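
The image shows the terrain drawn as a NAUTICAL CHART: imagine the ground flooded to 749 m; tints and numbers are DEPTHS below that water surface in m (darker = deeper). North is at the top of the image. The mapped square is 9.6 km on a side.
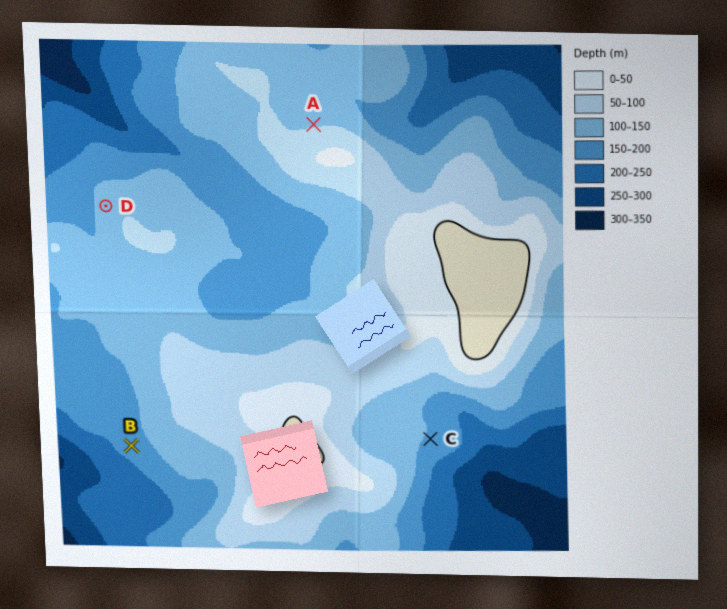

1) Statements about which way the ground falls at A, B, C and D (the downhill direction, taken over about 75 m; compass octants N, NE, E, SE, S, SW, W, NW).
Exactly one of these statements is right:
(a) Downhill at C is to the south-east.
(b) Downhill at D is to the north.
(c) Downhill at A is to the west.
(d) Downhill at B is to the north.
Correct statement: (a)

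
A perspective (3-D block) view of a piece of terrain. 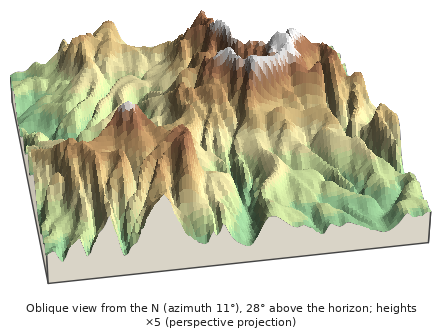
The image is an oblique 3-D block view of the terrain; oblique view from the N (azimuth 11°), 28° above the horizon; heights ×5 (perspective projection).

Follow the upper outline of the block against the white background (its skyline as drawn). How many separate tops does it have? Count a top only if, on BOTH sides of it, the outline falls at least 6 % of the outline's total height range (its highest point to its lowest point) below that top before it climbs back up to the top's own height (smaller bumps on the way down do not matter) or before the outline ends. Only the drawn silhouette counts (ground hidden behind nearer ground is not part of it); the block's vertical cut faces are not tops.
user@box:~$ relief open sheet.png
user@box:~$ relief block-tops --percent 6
3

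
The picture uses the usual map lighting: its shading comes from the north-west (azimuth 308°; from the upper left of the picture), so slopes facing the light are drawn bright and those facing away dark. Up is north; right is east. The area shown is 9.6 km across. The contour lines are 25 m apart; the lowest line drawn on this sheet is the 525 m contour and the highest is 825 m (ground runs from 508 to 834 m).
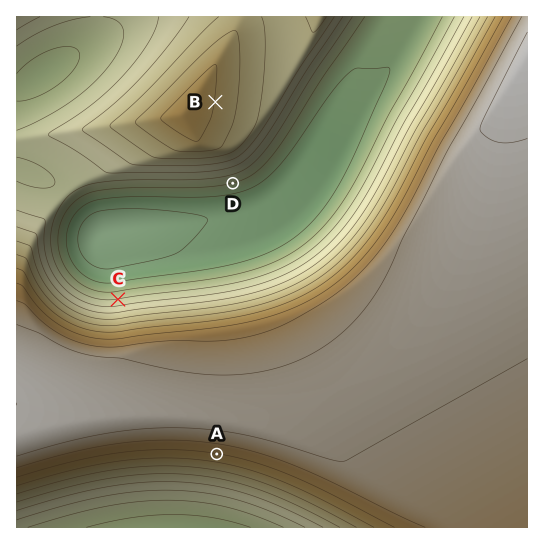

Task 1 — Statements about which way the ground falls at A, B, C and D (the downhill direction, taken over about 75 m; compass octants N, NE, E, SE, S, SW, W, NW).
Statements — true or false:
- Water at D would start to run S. true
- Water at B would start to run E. true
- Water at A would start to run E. false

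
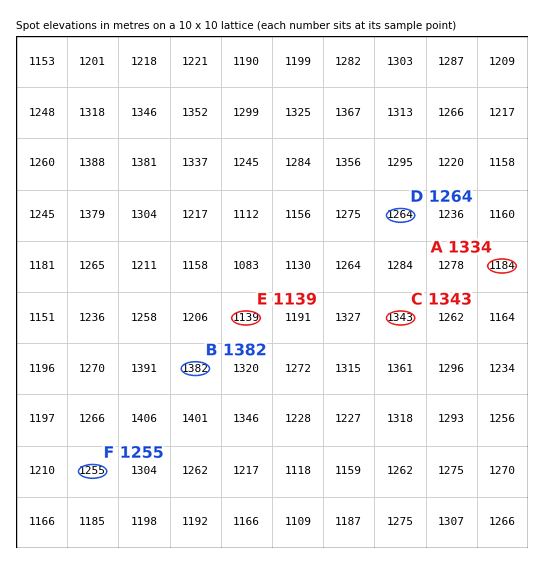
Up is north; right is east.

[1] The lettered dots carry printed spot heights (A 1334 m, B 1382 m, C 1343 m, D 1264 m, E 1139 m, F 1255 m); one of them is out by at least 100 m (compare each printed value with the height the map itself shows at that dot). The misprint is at A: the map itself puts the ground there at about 1184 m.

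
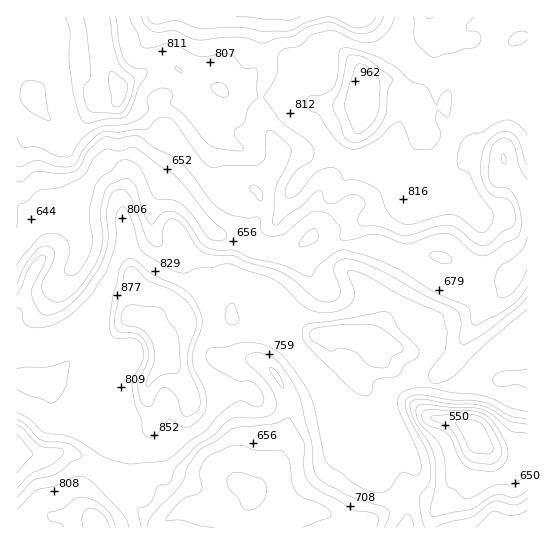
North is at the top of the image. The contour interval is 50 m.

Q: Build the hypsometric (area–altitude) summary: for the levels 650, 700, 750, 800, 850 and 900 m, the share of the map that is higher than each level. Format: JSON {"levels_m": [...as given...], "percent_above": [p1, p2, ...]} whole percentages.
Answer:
{"levels_m": [650, 700, 750, 800, 850, 900], "percent_above": [90, 78, 67, 49, 14, 6]}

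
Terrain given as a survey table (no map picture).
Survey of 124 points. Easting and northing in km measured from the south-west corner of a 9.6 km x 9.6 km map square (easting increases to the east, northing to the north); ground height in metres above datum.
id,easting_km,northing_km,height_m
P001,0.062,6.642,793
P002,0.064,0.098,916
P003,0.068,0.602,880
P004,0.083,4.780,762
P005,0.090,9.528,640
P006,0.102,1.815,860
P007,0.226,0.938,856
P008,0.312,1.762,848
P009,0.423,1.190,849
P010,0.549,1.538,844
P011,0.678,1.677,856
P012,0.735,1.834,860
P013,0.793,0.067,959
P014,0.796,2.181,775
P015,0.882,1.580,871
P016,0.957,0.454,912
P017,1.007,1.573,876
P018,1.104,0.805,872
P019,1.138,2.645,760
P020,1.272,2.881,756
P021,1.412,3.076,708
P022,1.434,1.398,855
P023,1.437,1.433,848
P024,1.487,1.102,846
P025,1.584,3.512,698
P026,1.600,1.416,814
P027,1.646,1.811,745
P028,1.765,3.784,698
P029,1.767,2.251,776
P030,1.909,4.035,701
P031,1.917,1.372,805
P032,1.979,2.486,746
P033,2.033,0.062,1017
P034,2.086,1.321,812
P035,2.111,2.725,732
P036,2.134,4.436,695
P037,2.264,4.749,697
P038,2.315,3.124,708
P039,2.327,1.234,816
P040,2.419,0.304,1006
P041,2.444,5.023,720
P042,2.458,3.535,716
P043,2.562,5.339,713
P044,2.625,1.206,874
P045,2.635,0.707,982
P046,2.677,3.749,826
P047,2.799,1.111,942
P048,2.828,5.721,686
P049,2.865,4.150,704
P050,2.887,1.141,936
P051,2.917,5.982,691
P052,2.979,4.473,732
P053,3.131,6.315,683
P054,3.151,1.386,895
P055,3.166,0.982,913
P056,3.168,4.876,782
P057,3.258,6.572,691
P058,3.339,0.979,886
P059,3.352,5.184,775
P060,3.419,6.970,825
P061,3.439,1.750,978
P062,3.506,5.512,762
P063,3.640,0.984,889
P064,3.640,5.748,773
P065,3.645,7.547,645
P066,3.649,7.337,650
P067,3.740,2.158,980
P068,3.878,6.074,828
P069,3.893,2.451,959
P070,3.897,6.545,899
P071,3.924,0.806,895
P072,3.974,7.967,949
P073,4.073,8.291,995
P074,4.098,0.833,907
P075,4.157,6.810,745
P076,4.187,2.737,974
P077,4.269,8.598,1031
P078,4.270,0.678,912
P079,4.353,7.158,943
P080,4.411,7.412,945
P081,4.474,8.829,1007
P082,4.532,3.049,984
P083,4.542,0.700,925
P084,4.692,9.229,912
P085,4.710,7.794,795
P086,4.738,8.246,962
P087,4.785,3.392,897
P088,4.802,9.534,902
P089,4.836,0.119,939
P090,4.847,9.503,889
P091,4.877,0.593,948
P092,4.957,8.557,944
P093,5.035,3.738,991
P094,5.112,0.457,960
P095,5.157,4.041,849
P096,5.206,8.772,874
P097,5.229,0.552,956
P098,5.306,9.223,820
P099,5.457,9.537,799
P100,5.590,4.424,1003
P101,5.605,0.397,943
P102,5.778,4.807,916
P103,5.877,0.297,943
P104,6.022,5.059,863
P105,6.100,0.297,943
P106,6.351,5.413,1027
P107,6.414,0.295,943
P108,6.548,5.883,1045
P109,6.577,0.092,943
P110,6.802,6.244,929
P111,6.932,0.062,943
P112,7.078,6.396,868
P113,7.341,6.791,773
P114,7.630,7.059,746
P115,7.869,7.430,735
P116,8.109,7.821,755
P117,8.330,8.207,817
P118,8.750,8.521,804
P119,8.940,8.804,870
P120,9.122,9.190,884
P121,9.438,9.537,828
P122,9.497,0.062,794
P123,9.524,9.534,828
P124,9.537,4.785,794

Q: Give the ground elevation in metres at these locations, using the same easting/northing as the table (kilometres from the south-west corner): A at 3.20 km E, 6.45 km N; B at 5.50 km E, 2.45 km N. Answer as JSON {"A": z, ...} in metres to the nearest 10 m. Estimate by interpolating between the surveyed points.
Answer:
{"A": 680, "B": 980}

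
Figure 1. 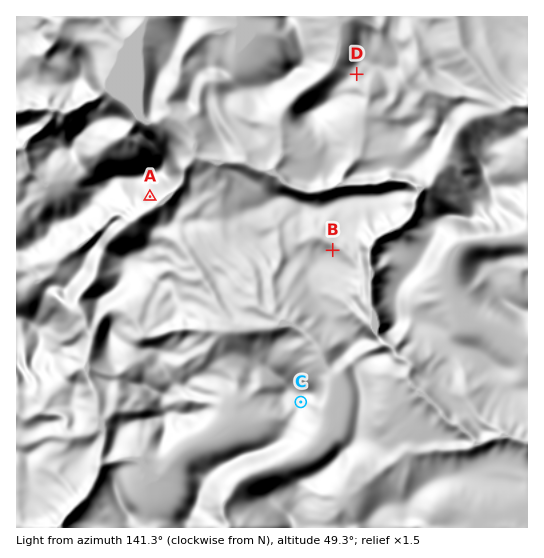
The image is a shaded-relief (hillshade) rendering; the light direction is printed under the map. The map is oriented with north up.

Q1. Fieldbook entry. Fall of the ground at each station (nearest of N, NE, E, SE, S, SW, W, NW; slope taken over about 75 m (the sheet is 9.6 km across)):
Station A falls SE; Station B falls NE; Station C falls SE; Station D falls S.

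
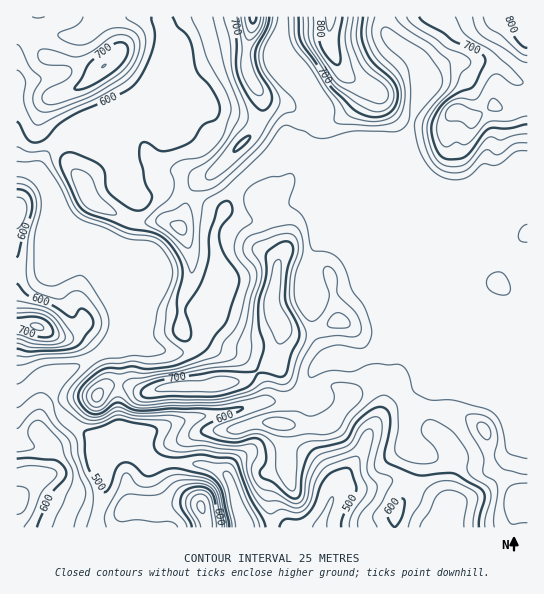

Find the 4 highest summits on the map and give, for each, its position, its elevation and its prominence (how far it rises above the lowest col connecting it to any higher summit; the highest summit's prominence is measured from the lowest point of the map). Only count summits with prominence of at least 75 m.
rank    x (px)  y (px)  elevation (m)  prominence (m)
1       279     321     741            121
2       37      326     729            187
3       103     66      725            129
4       201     506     680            163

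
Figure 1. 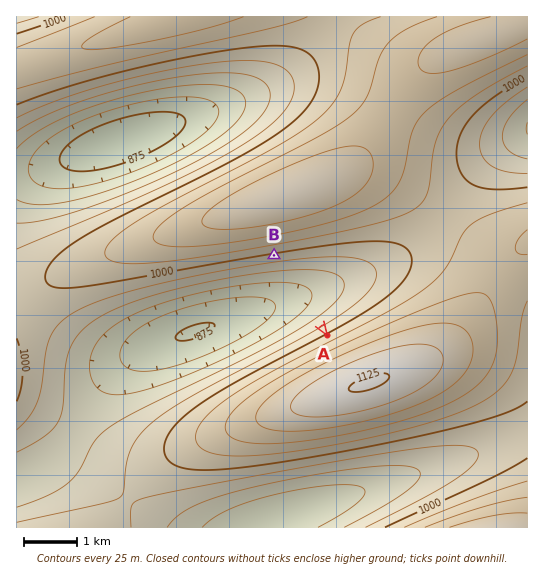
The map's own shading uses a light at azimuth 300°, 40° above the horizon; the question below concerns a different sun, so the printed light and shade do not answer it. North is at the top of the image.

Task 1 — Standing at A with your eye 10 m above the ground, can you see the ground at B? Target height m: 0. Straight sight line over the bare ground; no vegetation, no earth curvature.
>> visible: true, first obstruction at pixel None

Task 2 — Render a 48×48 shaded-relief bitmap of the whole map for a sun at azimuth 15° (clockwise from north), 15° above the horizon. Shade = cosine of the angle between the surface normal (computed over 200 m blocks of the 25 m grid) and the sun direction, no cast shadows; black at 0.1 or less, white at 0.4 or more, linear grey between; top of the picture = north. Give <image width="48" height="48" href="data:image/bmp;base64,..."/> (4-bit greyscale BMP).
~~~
<image width="48" height="48" href="data:image/bmp;base64,Qk32BAAAAAAAAHYAAAAoAAAAMAAAADAAAAABAAQAAAAAAIAEAAATCwAAEwsAABAAAAAAAAAAAAAAABEREQAiIiIAMzMzAERERABVVVUAZmZmAHd3dwCIiIgAmZmZAKqqqgC7u7sAzMzMAN3d3QDu7u4A////AMzLu6qZiHd2ZmZmd3iZqrvM3d7u7t3dzLu7uqqZiHdmZmZmZneImau8zN3d3d3dzKqqqqmYh3ZmVVREVVVmd4maq7zM3d3czJmamZmYh3ZlVEQzMzREVWd4maq7vMzMzIiZmZmIh3ZlVEMzIiIzNEVWd4iaqru7u3eIiIiIh3ZlVEMyIiIiIiM0VWd4iZqqqmd4iIiIiHdmVUQzIhERERIjNEVWd4iZmWZ3iIiIiIh3ZlVDMiIRERESIjNFVmeIiWZ3iImZmZmIh3ZVRDMiEREREiM0RVZ3eGZ3iImZmqqZmIh2ZVQzMiIiIiIzRFVmd3d4iJmaqqqqqqmYh2ZVRDMyIiMzREVWd3eIiZmqq7u7u7uqqYh3ZlVEQzM0RFVWZ4iIiZmqu7zMzMzMu6qZiHdmVVVEVVVmd4iIiZmqu7zM3d3dzMy7qpmId2ZmZmZnd5iIiZmaqrvMzd3d3d3cy7qpmIh3d3d3eJmIiIiZmqu7zN3d7u7d3cy7qpmYiIiIiJmIiIiIiZmqu8zd3e7u3d3My7qpmYiIiJiId3d3d4iJmqu8zd3d3d3dzLu6qZmYiJiHdmZmZmZ3iJmqu8zN3d3dzMy7qqmZiIh3ZmVVVVVVZneImqu7zMzMzMy7uqmZiIh3ZlVERERERFVmeImaq7u8zLu7qqmYiIh3ZlVEMzMiMzNEVWd4iZqqu7u6qpmYh4h3ZlVEMyIiIiIjNEVWd4iZmqqqqZmIh4iHd2VUQzIhERERIjNEVWd4iJmZmZmId5mIh3ZlVDMiIRERESIjRFVmd4iJmYiId5mZmYh3ZVQzIiEREREiM0RVZneIiIiIh6qqqpmYh2ZUQzIiEREiIzRFVmd4iIiIiKu7u7qqmYh2ZUQzMiIiIzNEVmd4iImZmLu8zMy7uqqYh2ZVREMzMzRFVmd4iJmZmbvMzN3czMu6qYh3ZlVURERVVmd4iZmqqrvMzd3d3d3Mu6qZiHdmZVVWZneIiZqru6u8zN3d7u7d3Mu6qZiHd3Zmd3eImaq7vJqrvM3d3u7u7d3Mu6qZiId3d3iImaq7zImaq7zM3d7u7t3dzLuqqZiIiIiImaq7zHiImaq7vM3d3d3d3My7qqmZiIiImZqrvGZnd4iZqrvMzd3d3MzLuqqZmIiIiJmaq1VVVmZ3iJmqu8zMzMzLu6qZmIiIiIiJmkREREVVZneImaq7u7u7uqqZmIh3d3d4iEMzMzM0RFVmeImZqqqqqqmZiId3ZmZmd0MyIiIiIzRFVmd4iZmZmZmYiHd2ZlVVVUQzIiEREiIzNFVmd4iImZmIiHdmZVVERFVDMiIREREiIzRFVmd4iIiIiHdmZVREM3ZVQzIiERERIiM0RVZneIiIiHd2ZVREM4h2ZUQzIiISIiIzRFVmd4iIiIh3dmVUQ6mYh2ZUQzMiIiMzRFVmd3iIiIiIh3ZlVLu6qYh2ZVRDMzM0RFVmd4iJmZmZmIh2Zd3Mu6qYh3ZVVERERVVmd4iZmqqqqpmYh93dzLupmHdmVVVVVVZmd4iZqqu7uqqZiA=="/>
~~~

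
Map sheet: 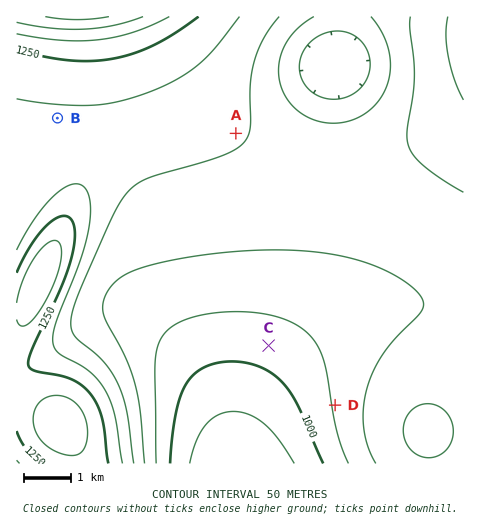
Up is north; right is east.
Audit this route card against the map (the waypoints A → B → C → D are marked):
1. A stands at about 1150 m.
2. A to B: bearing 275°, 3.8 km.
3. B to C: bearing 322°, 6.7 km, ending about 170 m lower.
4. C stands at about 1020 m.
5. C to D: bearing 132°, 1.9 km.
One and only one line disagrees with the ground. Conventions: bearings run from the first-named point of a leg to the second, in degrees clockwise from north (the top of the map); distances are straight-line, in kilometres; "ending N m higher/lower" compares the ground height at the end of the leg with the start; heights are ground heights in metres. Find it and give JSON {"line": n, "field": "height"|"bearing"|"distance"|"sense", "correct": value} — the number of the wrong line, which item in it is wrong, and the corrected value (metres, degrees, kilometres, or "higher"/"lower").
{"line": 3, "field": "bearing", "correct": 137}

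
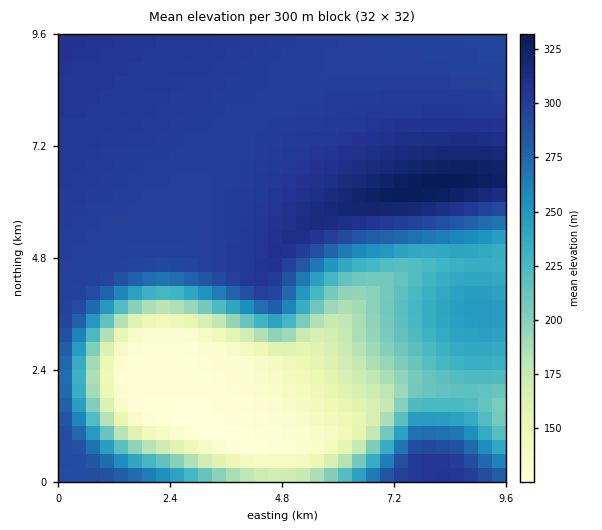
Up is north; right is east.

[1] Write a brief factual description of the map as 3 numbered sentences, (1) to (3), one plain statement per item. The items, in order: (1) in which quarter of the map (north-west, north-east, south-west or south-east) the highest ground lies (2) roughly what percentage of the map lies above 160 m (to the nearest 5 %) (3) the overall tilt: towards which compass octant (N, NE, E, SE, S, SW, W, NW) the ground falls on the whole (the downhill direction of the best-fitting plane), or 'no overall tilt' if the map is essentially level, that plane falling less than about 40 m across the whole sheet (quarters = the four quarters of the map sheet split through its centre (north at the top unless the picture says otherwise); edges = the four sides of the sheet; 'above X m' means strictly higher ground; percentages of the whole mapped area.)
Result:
(1) The highest ground is in the north-east quarter.
(2) Roughly 85 % of the ground is higher than 160 m.
(3) On the whole the ground falls towards the south.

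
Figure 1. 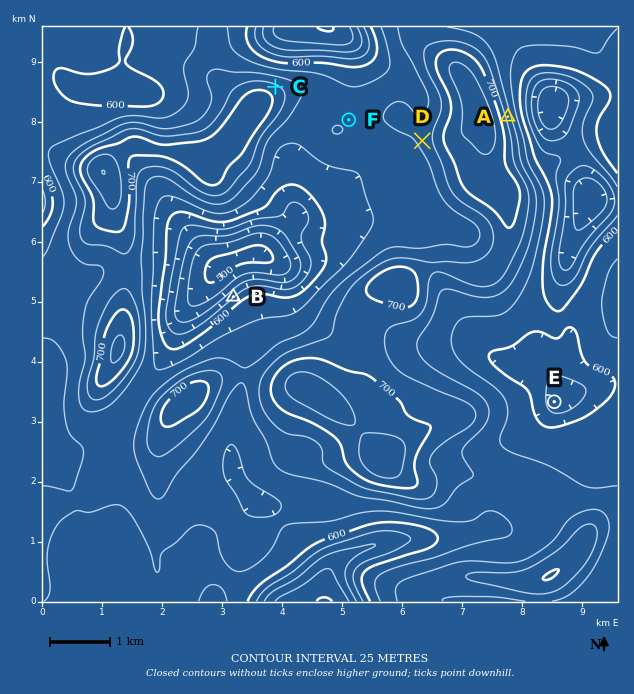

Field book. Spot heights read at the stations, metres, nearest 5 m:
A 665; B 570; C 680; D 655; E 565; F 645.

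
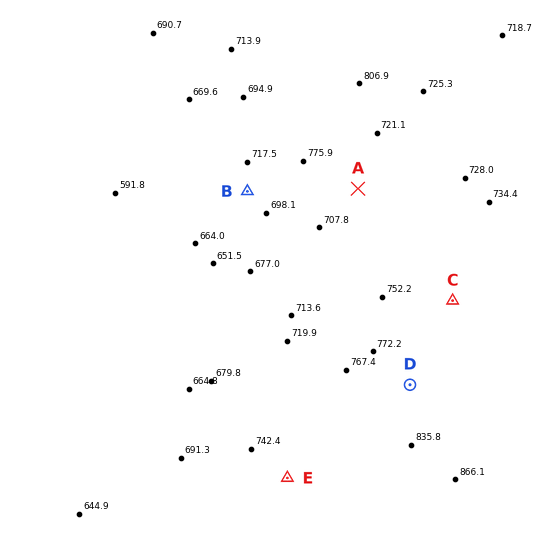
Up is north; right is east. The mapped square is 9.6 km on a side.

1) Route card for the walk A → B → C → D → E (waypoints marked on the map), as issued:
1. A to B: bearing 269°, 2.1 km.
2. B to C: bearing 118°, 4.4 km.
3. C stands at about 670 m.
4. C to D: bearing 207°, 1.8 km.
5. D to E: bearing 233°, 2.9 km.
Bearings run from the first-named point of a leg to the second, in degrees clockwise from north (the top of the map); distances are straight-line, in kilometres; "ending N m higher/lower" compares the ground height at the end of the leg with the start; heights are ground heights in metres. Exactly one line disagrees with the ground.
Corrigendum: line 3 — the height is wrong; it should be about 770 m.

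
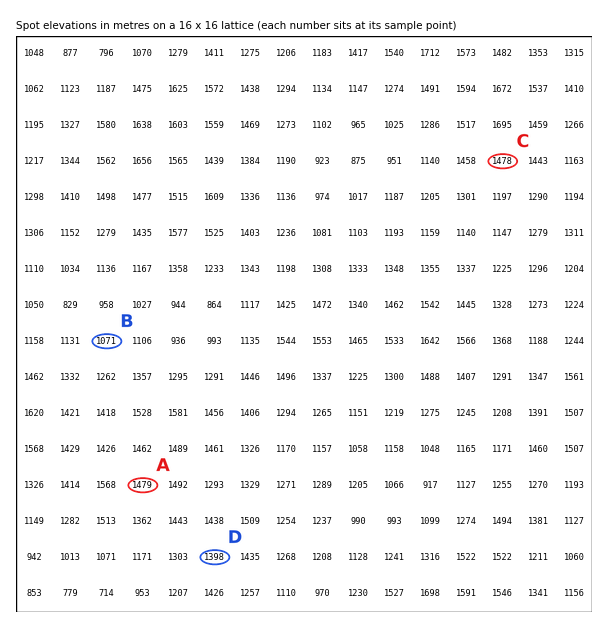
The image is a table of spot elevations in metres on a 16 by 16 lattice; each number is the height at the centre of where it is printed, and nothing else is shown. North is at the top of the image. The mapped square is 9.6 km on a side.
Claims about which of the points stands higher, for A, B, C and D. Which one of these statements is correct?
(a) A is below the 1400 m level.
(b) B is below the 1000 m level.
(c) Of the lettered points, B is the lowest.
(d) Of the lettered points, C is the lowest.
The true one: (c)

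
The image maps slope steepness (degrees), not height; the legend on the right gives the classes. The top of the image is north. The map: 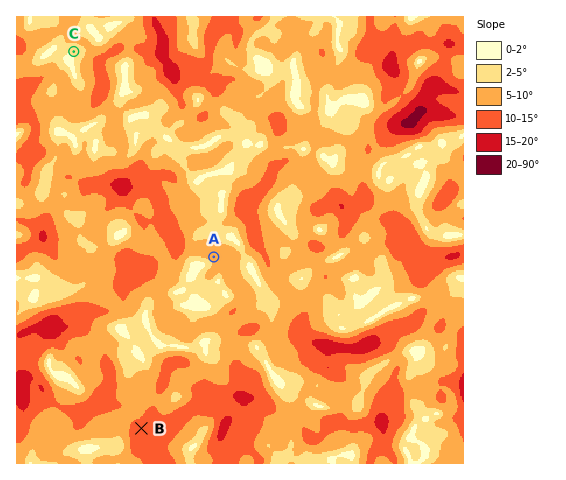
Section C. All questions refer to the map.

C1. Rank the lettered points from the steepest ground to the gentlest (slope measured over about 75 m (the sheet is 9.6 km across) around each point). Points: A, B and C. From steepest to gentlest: B A C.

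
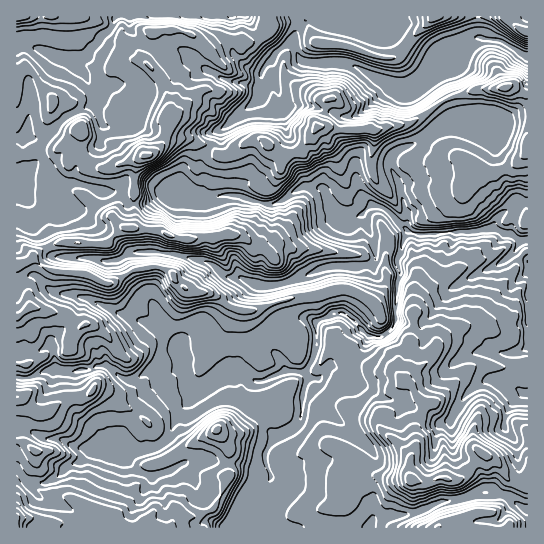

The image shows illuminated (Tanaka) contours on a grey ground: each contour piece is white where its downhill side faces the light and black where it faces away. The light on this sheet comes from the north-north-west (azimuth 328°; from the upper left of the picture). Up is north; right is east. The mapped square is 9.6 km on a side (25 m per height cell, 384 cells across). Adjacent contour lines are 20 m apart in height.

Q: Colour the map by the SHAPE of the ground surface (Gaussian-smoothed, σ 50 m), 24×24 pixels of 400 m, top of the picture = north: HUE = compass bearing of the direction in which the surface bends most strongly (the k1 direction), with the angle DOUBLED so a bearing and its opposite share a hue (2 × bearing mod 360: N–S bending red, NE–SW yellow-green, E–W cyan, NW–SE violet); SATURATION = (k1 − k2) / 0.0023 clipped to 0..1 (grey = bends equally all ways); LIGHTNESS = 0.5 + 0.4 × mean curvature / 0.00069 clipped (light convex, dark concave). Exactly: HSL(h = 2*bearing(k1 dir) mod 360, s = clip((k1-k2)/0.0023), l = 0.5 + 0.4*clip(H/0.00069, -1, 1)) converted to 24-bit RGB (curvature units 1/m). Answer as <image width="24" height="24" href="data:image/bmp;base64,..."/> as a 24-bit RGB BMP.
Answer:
<image width="24" height="24" href="data:image/bmp;base64,Qk32BgAAAAAAADYAAAAoAAAAGAAAABgAAAABABgAAAAAAMAGAAATCwAAEwsAAAAAAAAAAAAAnmvcY2Kyl1VyZZiWkby9U3O1rn2/t4OnyU5nulYgRWpui3l8fHKKmG2ImGZnjJVpVWdxY5o8Cq4ENuW8yZrgsJnpQ9rp2Sevs0A+bk68i7PFcZyxinNljEuDkqBFs5x5cVFv46+lIVJaZY6ChHqHc3p8jXZ+oo+MWkV0sVKI0aaQLmoXJDUCFi8EZDMTlystgysyQpojO3wvn4KZcHGGpVF7jJlAb35PemGPu4aHekbdVWCChYNtdXp9fY2FjH6DYnWkTUO03/HahnHu2M70y2TbbsqqZa3Qer3Pu6jqIIHGXWY7b2FRUIRIMrIuynvJiV5NgpFIvsN3M1BqlY2oh3KUhZx0fqeccDdlSII66OexF05Xtx7NveXIxNvoiCWtkXo0flklha9YVmp2d3hviHKGmLuZKG5jlF7g6dvwmZPOYz2TQX9CVF2UjKGBeE5ejjuzk+G8ua1pJppLFh9H69+TMiEVykpeYKaAm464r1ySaZBKaI6Ed66jmo6CXVl/MV9AttUtfjBFk2WCqqSDNm2Ukm9tbYWRcL+1sVJliGhV2pagEUpL39GpZ26+PKB75XzcQF2hioC89dbxWKDFkUlqg3JvgHB7YoFghIttepiJSI+ByKC+MXqynmmChXx6YGdIsG1Wf7qKTplsxWWvJoApgUY9c1tO0+UuQV8PbGQWOosKYQsfi95vQ3ppdW1/kYGFbIxahU5Hrqx0WoAjGKEzs79KjnhvbXugi7eVpXl9sWVRO3RPsoO2eIOujo+4j5BZNCGF8eraaUaDjt/CZmurm16uZ2p2gnuBjnmAd4d6eol0cHmRlsJsXyvBibukFY+m2kzPs4R8uoGSc2SgandOfG1MOJYwfZ5hVXKRWriUzNftcazEbT5WgVxmjGpUVWtSg2hik4RiWoNVZntouqQ+CphFtB8ZnRElAFZB7cd+VqCQpHmnjYWfg4ycO2HFpnrQb63JnaktRCQKZkkOSnthaEZrxVhXTcbEbufRg9HmvJrt0KvxvJDgxGPILIuVruHSAARi8vPYU5OTdGKImoqUepOXtDfJg5o+gS1BlE7Ky+b52dH6szO4Ex4v0/jht9nnnSxVSRsUKyIIGTMAKGQSpWjhprLro0GhfADN4Nlkkmt/XZZBTYQ+qXeWss4vvI7SEvSTbXYAMyMAIC8EAPUuRWT/fUoAMRoCzKgHTBpiq9Tm187xRV6mG50gPc0NGJuj/sECWtKenoapmHWtwYO/H5s85DtNQLMyvTHj1Mz5s6319rLrhC2/IUf1zOH/zM7/4tD7rODwe6C5tYevb9DGSFvBh0Nyjixv4+u8AE0qPz4FV28IipMaziMtoyYGhmx9hIdpY2xKdDx4qeXIht/VcejDKA0LTEsfaX8r04urb3DFzoPFvYV6TEFdfn9OO7GMvSQJgSK+z7Tkt4zdZdZ4F3RPjbfKbmZ2moSAd3+LX49hdXkx9PGEEwsodWhadWRMZnowTj8MsF0ACDUAzIIqajxtoah3ah9HiPOkTz2dhZmTlI6NqomWtnKmOlUkbHJ7jmRhnGJMtluhxmKd/rodEycMMFY1pG1jm4BqXpaHckxi8tbLHkYTLlBAXbRub96QcC+IZZ5seIZziYp8mISVsnnGr4zGdHCPfmSrl69yQJ9jblKm4c3x8tL5I1iYTKyamaHZuYO/aqKrgZrj66/uWMi+KlYwytsiIkc9YZpkiX+WkaGjh6OfR0Vt05KrbX1dN307143TcMvZR4xgPmotqkIx03l+ILc0Bi0RWHXazN7ybhqh3aCyx7zosZ7/zdP+sJjvQdHKN3FGhophemZfX2dxjslWTWiNwqeZIZZEoiRGkIOQb3eGW5+vza20tHzBz0xkCzARa2gyLUYnmbkixlodS6UYDZYaNa1fuxHn+L/wZHxRaWdGUkAtaKoxU1CYlMSlloCjeU+KiIhwf3p0WYtLeKdov3W9qKjo7jrML1Z0bl2Th8TW2uPxx7bakD+OXTo1S2hCGG8ixoj05dH63NT3ttn2j7nIeld9eV1ThWCSn4WWfFuajdOjel9lgGM1760a4mVRHVJNbs1gOlUaKisJLhcFSBgOs85HQ6FbXntuPV81O0kWo+OEH3SYfmM8dlpXi4RqO39dpXiXbK6Ji2dNcmJYb7OivINsv3XF0GWsE3knvi3RsbXynL/0kcXrg2ex2Y6aLE85YXxZMYZSjmUUMwcAY9vgXG/GbI28eae/E6A8Erc0Fv8NGv855ecEoEkWpCJ92XihZ2PcUMzLkGNMfGlTf3Zxcnx5sEmp8bLbSs/mMUG4mjXjz/zy"/>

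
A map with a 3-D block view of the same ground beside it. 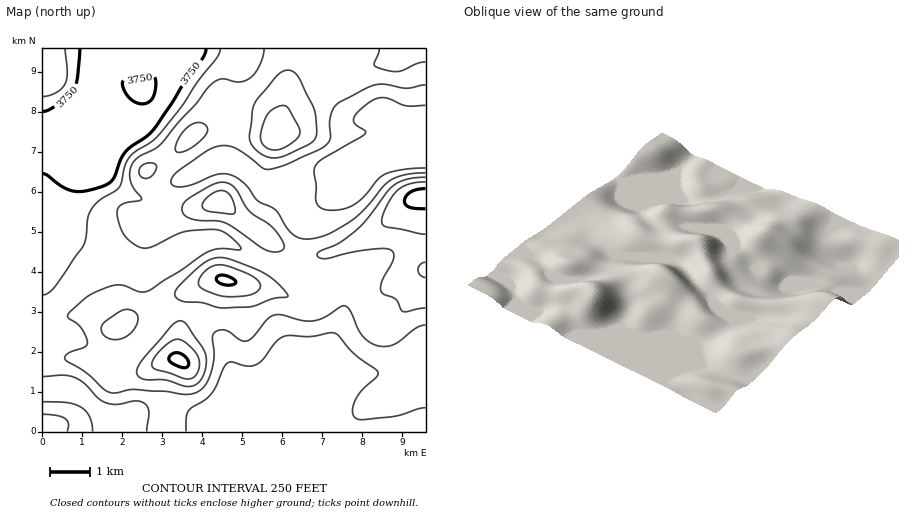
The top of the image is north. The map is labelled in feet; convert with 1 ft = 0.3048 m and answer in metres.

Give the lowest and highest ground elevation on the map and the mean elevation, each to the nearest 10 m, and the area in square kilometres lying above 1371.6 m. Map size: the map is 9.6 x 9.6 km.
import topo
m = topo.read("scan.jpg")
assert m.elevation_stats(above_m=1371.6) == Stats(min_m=1080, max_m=1550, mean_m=1280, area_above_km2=14.4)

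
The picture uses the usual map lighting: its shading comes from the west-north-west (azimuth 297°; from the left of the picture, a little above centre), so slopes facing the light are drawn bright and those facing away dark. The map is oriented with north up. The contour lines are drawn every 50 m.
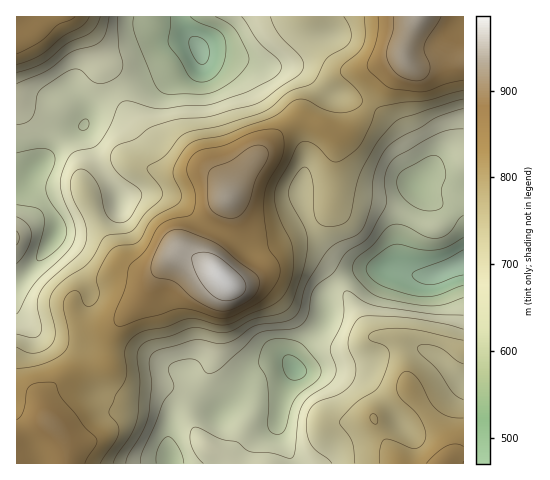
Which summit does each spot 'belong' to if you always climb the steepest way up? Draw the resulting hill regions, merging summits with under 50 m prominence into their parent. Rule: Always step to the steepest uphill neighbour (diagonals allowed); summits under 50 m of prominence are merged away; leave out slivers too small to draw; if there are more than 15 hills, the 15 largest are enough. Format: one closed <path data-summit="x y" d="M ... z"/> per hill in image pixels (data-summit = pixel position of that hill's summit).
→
<path data-summit="223 278" d="M332 16l-151 1 5 15 16 21 34 6 16 7 6 5 9 20 28 32 10 29 0 17-4 17 0 11 7 23 8 15-4-3-6 0-40 17-11 3-27-17-27-13-23-22-7-3-10-3-24 0-18 6-4-11-19-30-13-33-16 7-37 41-5 12 24 23 7 15 0 10-19 28-21 22 0 28 23 21 17 9 26 6 6 10 7 25 8 12 23 7 34 2 10 8 1 11 7-9 9-4 34 3 18-17 13-21 8-8 18-6 14 4 4-11 24-27 5-8-1-17 2-8 16-16 26-9 23 0 22 6 18 1 33-13 0-76-32-11-7 1-11 9 7-12-1-7-22-38-17-16-16-9-37-11-20-17-11-8-27-1 14-5 18-18 11-5 15-2 3-4z"/><path data-summit="442 463" d="M463 263l-32 13-18-1-22-6-23 0-20 6-9 6-13 13-2 8 1 17-2 4-27 31-4 7 1 6-10-6-18 4-13 10-13 21-18 17-34-3-9 4-7 6-3 20 2 23 293 1z"/><path data-summit="228 199" d="M200 51l-38 22-49 19-17 13-8 8-4 14 12 32 19 30 4 11 18-6 24 0 10 3 7 3 23 22 27 13 27 17 11-3 40-17 8 1-13-36 0-11 4-17 0-17-10-29-28-32-9-20-6-5-16-7-32-5z"/><path data-summit="419 17" d="M463 16l-130 0-2 17-3 4-15 2-11 5-18 18-14 5 27 1 11 8 20 17 37 11 16 9 17 16 18 31 5 11-4 13 8-7 7-1 31 10z"/><path data-summit="17 17" d="M180 16l-164 1 1 172 8-6 7-12 14-13 8-13 13-12 18-9 6-14 11-10 21-13 49-19 28-18-14-18z"/><path data-summit="49 423" d="M17 312l0 152 153-1-2-21 2-30-5-5-10-4-29-1-23-7-8-12-7-25-6-10-26-6-17-9z"/><path data-summit="17 238" d="M25 184l-9 5 1 94 20-21 19-28 0-10-7-15-23-21z"/>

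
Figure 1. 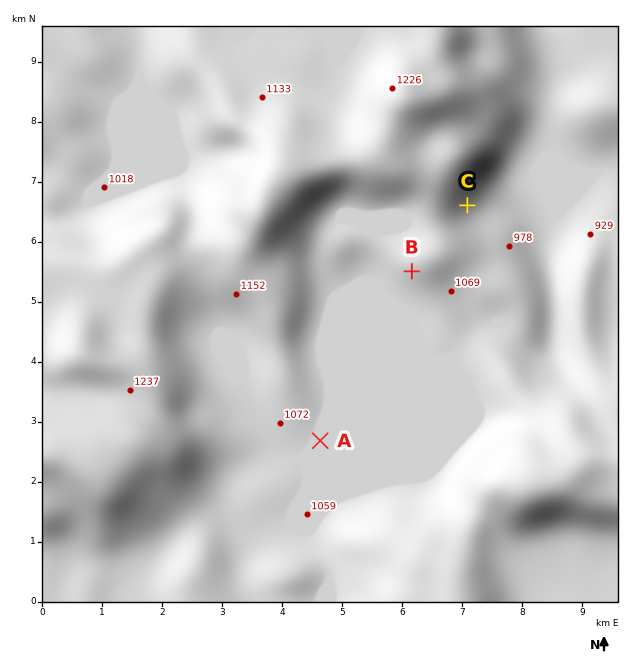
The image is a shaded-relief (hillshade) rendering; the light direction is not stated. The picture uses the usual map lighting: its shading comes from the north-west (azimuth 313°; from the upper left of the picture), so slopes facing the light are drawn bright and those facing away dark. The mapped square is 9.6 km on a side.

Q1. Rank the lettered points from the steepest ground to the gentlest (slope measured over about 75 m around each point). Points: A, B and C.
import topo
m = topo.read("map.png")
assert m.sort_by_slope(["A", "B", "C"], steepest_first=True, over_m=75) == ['C', 'B', 'A']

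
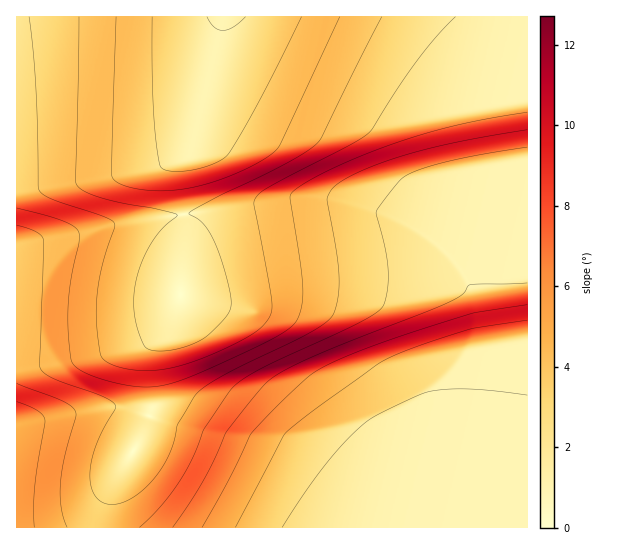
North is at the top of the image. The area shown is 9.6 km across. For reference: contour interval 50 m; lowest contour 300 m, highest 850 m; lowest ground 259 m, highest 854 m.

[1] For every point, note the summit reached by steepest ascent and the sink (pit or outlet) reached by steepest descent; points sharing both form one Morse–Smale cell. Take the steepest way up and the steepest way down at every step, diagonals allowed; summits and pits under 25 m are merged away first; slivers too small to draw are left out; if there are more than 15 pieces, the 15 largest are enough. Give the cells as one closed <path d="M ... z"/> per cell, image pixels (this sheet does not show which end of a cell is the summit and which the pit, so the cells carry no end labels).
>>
<path d="M527 16l-304 1-30 121-14 27 0 21 5 31 0 32-4 50-13 30-15 20-1 24 2 32-9 26-24 40-12 26-4 17 1 14 423-1z"/><path d="M222 16l-206 1 1 511 86 0 1-14 7-24 33-59 9-26-2-32 1-24 15-20 13-30 1-8 3-74-5-31 0-21 14-27 30-117z"/>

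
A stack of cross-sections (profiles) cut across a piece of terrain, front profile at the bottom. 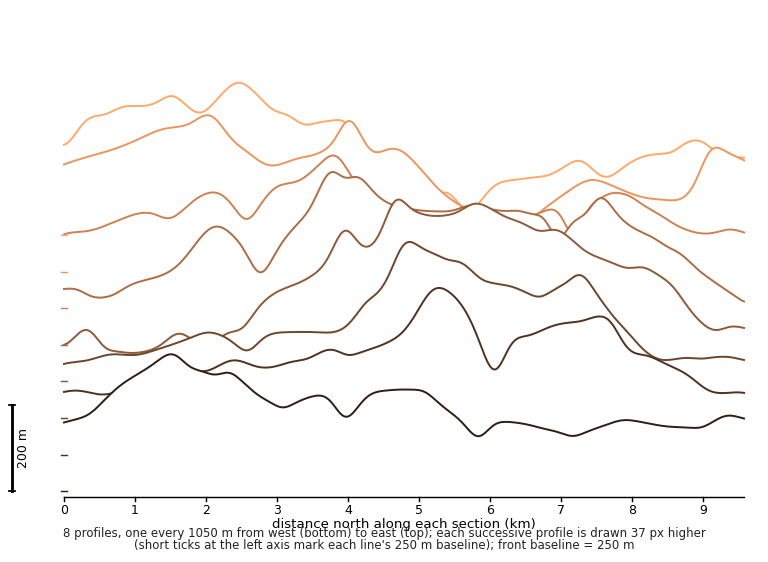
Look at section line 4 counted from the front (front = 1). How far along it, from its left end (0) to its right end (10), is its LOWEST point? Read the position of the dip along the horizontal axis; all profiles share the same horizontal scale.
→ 1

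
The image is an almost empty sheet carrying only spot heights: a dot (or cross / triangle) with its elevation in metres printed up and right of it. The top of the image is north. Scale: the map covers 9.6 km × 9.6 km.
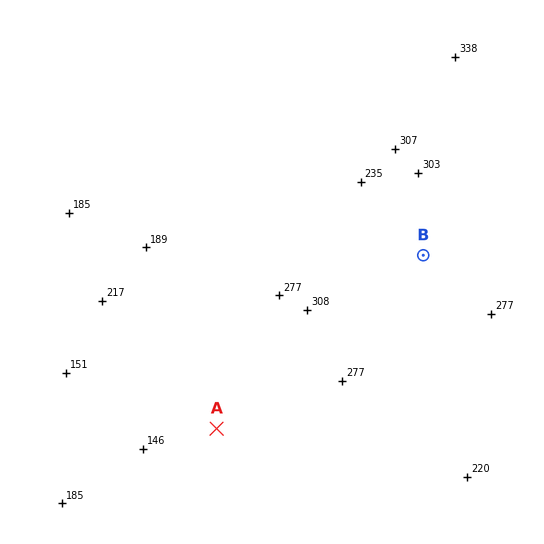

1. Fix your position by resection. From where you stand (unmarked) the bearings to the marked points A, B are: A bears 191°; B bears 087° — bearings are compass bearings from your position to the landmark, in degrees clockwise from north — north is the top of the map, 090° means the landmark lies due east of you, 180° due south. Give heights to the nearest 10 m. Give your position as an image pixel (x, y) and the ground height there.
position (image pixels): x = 249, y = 264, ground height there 230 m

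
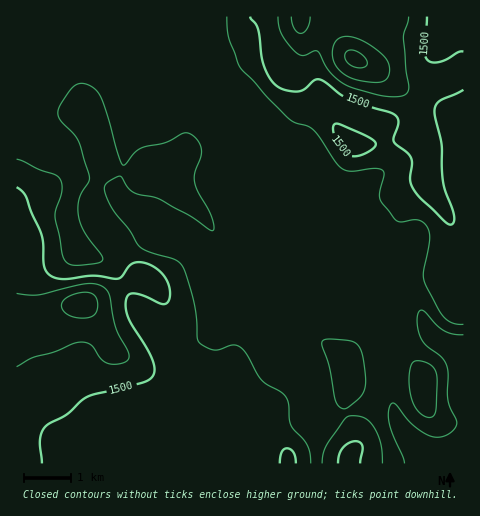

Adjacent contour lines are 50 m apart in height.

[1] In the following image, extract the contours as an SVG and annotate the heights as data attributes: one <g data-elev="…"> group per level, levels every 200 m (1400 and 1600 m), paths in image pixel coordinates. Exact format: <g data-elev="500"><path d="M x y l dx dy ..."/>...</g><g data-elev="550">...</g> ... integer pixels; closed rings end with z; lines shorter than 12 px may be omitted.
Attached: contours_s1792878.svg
<g data-elev="1400"><path d="M405 463l-16-39-1-12 3-8 2-1 3 1 18 22 17 10 7 1 8-2 8-5 3-6-9-24 0-26-1-9-5-8-15-11-6-7-4-13 1-13 2-3 4 1 13 15 9 6 8 2 9 1"/></g><g data-elev="1600"><path d="M76 318l12 0 7-4 2-5 1-5-2-6-2-3-6-3-10 1-10 4-5 4-2 5 2 5 6 4z"/><path d="M368 82l13 0 6-4 3-9-4-10-11-11-15-9-12-3-9 3-5 4-2 9 1 8 4 7 5 6 7 4z"/><path d="M291 17l3 12 4 3 3 1 6-5 3-11"/></g>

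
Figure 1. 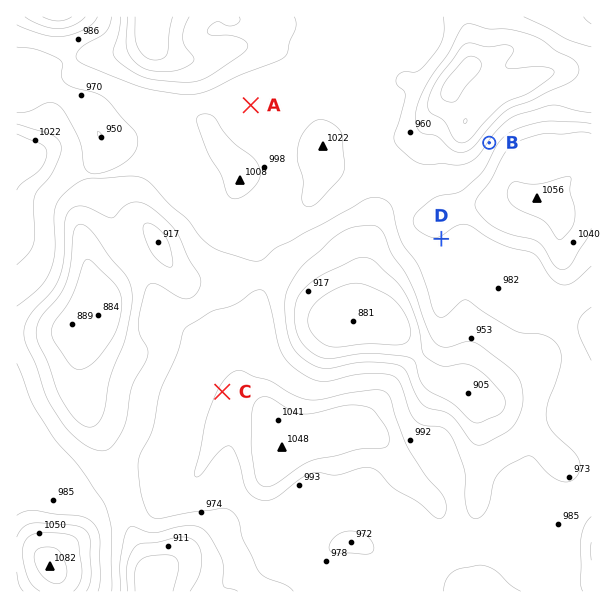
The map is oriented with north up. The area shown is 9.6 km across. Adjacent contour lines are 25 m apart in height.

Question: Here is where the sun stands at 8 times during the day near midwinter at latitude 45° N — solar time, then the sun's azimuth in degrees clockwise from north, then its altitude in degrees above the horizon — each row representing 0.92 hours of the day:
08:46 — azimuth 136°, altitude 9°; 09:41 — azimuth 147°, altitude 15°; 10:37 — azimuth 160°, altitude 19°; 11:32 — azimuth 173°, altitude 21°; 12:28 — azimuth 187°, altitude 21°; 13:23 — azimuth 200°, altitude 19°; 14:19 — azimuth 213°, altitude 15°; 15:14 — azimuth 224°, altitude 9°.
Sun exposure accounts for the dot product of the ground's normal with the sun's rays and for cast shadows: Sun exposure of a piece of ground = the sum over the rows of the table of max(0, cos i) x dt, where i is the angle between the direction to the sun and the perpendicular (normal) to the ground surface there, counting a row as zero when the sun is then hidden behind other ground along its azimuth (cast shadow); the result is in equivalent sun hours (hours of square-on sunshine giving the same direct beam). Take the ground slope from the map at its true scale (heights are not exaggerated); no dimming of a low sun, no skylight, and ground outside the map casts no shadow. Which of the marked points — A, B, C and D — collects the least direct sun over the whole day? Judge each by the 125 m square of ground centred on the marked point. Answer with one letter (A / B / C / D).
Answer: B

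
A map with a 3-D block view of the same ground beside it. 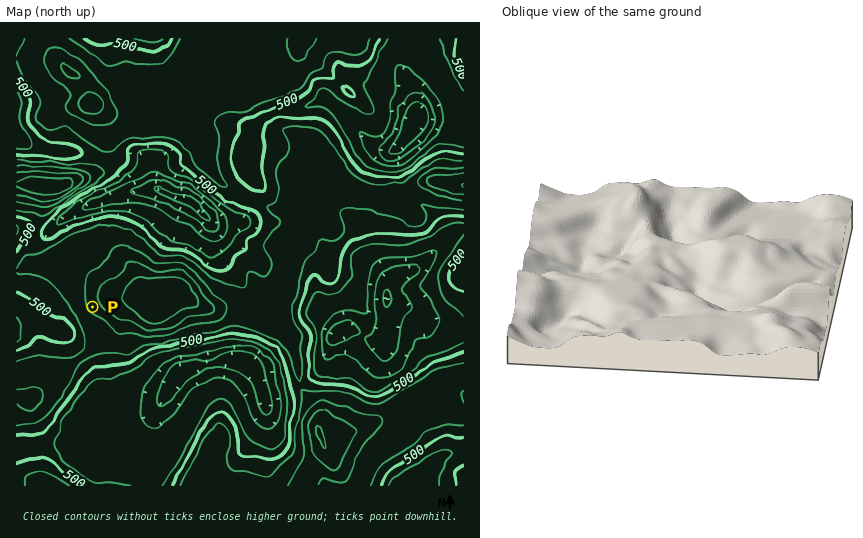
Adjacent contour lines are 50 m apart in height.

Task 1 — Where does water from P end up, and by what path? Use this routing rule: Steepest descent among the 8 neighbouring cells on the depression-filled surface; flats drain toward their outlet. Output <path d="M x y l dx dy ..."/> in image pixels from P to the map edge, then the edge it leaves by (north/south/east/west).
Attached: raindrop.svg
<path d="M92 307l-26 27-12-1-4-3-5 0-6-3-6-6-1 1-15 1"/>
exit: west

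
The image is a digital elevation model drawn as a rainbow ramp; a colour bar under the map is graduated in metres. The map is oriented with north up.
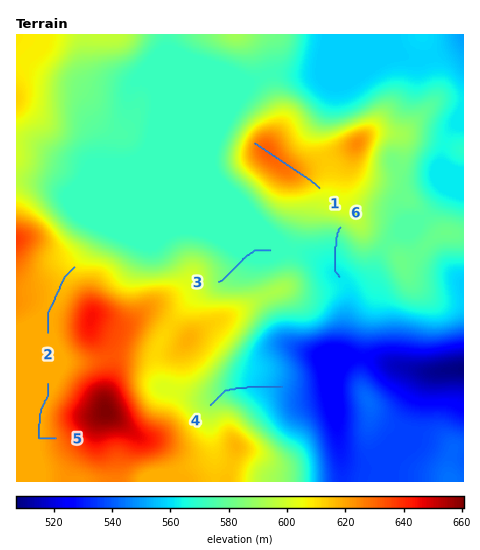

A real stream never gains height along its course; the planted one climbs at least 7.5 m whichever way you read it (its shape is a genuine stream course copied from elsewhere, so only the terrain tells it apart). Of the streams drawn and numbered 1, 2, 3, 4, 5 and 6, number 1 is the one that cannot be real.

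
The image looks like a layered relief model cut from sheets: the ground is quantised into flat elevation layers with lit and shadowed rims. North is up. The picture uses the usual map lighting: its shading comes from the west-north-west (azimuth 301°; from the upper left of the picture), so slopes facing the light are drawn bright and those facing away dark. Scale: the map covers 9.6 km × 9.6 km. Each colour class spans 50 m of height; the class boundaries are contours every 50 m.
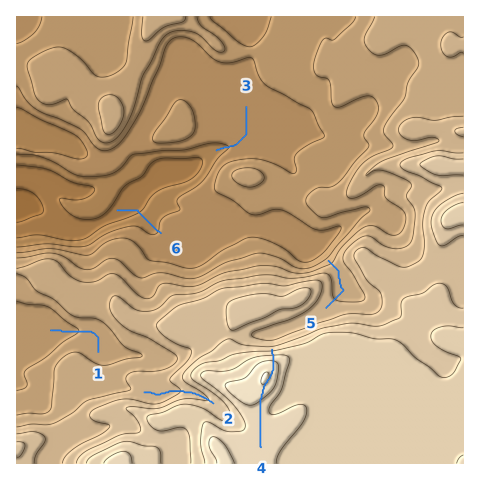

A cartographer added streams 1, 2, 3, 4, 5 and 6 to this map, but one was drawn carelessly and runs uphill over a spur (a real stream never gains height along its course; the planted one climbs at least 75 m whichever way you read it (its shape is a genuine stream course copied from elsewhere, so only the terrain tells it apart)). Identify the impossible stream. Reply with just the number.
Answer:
4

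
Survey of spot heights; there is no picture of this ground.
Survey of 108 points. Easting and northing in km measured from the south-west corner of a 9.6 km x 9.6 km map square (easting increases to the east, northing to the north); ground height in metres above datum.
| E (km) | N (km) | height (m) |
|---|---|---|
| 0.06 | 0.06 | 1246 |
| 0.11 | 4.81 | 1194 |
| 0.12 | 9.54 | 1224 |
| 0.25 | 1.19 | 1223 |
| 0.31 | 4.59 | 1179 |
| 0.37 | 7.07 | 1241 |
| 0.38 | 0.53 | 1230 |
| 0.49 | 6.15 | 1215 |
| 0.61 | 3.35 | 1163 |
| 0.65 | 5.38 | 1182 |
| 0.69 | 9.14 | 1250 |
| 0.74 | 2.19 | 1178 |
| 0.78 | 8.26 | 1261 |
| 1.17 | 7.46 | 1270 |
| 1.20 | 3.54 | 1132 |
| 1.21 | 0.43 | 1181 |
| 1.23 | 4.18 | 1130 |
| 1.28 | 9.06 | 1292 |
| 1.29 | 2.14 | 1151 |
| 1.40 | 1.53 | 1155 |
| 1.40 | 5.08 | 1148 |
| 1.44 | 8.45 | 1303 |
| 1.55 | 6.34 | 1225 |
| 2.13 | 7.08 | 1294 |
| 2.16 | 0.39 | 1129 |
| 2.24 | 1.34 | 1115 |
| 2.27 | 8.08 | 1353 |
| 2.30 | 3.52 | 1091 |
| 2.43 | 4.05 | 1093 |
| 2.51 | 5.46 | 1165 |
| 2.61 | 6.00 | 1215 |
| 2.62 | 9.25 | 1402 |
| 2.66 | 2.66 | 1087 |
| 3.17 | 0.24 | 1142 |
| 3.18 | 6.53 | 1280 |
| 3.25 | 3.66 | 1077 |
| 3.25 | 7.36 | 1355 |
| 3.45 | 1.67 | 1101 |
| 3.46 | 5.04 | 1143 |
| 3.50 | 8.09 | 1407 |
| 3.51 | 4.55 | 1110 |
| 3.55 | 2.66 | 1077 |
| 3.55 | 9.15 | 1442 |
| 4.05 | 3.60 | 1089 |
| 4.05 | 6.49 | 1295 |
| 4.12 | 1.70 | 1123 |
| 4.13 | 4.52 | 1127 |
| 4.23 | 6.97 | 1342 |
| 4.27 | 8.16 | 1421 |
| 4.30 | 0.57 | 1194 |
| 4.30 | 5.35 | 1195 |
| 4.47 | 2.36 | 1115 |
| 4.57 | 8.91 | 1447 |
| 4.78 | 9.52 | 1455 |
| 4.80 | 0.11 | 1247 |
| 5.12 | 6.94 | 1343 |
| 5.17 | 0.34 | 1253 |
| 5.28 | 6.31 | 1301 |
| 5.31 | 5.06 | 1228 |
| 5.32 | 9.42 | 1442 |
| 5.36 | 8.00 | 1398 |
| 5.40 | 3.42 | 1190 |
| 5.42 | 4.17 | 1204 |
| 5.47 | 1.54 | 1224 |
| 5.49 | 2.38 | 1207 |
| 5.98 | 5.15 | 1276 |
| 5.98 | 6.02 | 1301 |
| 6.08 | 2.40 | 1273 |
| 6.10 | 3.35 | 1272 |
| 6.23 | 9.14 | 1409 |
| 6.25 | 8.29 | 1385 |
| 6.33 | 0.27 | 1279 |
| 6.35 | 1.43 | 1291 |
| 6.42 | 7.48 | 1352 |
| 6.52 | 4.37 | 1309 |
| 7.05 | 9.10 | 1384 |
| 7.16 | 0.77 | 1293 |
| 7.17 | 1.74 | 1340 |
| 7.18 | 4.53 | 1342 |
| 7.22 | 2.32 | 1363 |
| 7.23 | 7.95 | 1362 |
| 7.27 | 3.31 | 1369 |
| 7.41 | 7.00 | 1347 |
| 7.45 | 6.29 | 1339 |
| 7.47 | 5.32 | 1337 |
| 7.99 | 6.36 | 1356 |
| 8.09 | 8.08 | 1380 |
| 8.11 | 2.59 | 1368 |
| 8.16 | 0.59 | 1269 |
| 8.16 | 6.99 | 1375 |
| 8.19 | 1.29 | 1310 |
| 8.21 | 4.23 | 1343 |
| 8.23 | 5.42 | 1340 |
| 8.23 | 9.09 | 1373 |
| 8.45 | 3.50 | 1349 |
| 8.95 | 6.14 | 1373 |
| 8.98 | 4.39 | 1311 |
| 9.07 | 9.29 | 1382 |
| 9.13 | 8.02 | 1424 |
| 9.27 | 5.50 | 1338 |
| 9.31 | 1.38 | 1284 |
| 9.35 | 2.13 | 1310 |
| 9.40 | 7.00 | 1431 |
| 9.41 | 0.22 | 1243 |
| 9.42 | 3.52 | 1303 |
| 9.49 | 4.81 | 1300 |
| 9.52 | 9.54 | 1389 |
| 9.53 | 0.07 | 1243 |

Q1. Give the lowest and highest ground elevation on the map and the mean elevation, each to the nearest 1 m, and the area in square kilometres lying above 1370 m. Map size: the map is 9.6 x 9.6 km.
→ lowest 1073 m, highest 1458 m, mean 1268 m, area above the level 16.7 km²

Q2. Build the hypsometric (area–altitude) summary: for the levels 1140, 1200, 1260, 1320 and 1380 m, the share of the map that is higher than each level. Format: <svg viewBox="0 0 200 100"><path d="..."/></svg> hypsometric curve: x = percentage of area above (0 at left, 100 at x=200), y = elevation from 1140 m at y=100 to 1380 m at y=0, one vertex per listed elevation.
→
<svg viewBox="0 0 200 100"><path d="M168 100l-27-25-29-25-35-25-50-25"/></svg>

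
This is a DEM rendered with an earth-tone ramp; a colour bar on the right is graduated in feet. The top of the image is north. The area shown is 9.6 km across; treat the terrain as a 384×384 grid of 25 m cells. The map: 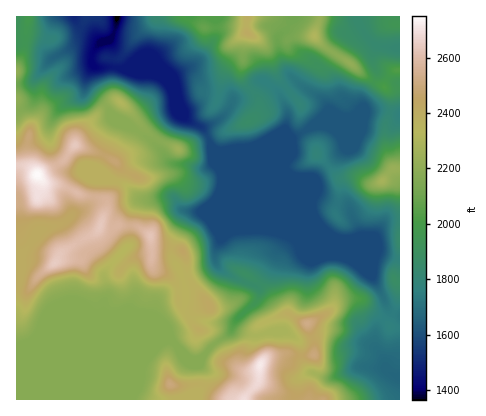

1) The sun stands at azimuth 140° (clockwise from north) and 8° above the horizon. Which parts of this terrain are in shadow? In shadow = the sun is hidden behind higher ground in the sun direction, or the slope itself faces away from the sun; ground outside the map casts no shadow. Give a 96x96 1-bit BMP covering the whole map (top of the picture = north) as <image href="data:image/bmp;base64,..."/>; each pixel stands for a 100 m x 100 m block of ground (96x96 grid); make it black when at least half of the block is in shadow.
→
<image width="96" height="96" href="data:image/bmp;base64,Qk2+BAAAAAAAAD4AAAAoAAAAYAAAAGAAAAABAAEAAAAAAIAEAAATCwAAEwsAAAIAAAAAAAAA////AAAAAAAAAAAAAABAAAAAAAAAAAAAAADwAAAAAAAAAAAAAAD4AAAEAAAAAAAAOAD8AAAHAAAAAAAAeAD8AAAHgAAAAAAAfH/8AAAAAAAAAAAAfH/4AAAAAAAAAAAAeD/AAAAAAAAAAAAAeAMAYAAAAAAAAAAAeAGA8AAAAAAAAAAAOAHg+AAAAAAAAAAAEAH+/AAAAAAAAAAAAAH//wCAAAAAAAAAAAD///CAAAAAAAAAAAB///AAAAAAAAAAAAA//8AAAAAAAAAAAAAP/AAAAAAAAAAAAAAPwAAAAAAAAAAAAAAP4AAAAAAAAAAAAAAH+AAAAAAAAAAAAAAH/gPAAAAAAAAAAAAB/4PwAAAAAAAAAAAA/+f8AAAAAAAAAAAAf/f8AAAAAAAAAAAAP/f+AAAAAAAAAAAAP//+AAAAAAAAAAAAH//+AAAAAAAAAAAD///+AAAAAAAAAAAD///+AAAAAAAAAAAfP///ABAQAAAAAAA8D///gDgYAAAAAAAwB///gDgcAAAAAAAAAf//wDwOAAAAAAAAAD//gDwHAAAAAAAAAA//gDwHAAAAAAAAAAf+ADwAAAAIAAAAAAP4ADwBAAAPAAAAAAPgAAwDgAAHAAAAAAGAAAADwAACAAAAAAAAAAAD4AAAAAAAAAAAAAAB/AAAAEAAAAAAAAAADgAAAPAAAAAAAAAABwAAAPgAAAAAAAAAAwAAweAAAAAAAAAAAAAH4IAAAAAAAAAAAAAP4AAAAAAAAAAAAAAPwAAAAAAAAAAAAAAHgAAAAAAAAAAAAAAAAAAAAAAAAAAAAAAAAAAAAAAAAAAAAAAAAAAAAAAAAAAAAB8AAAAAAAAAAAAAAD8AAAAAAAAAAAAAAAAAAAAAAAAAA8AAAAAAAAAAAAAAB+AAAAAAAAAAAAAAD/AAAAAAAAAAAAAAP/gAAAAAAAAAAAAAf/gAAAAAAAAAAAAAf/xAYAAAAAAAAAMAf/7A8AAAAAAAAAAAf/4A8AAAAAAAAAAAf/4A+AAAAAAAAAAAf/YA/AAAAcAAAAAAf/fA/AAAA/AAAAAAP+Lh/AAAB/gAAAAAH+Dh/gAAD/gAAAAAB+Dx/wAAD/B4AAAAB8Dx/4AAD+A8AAAAAGD5/+AAD4AOAAAAAGD5//AAAwAGAAAAAGD9//gAAAAAAAAAAAAA//gAAAAAAAAAAAAA//wAAAAAAAAAAAAA//8AAAAAAAAAAAAA///gAAAAAAAAAAAEf//zgAAAAAAAAAAMP///wAAAAAAAAAAOP///wAAAAAAAAAAPH///gAAAAAAAAAAHD//wAAAAAAAAAAABh//AAAAAAAAAAAAAw/8AAAAAAAAAAAEAA/wAAAAAAAAAAAMAAfgAAAAAAAAAAAAAAfAAAAAAAAAAAAAAAcAAAAAAAAAAAAAAAAAAAAAwAAAAAAAAAAAAAAB4AAAAAAAAAAAAAAA+AAAAAAAAAAAAAAA/AADAAAAAAABgAAAfgADAAAAAAABwAAAfAAHgAAAAAABwAAAfAADAAAAAAABwAAAfAAAAAAA="/>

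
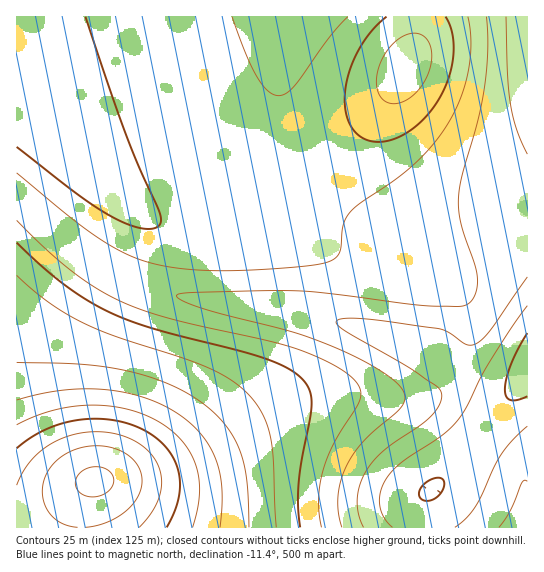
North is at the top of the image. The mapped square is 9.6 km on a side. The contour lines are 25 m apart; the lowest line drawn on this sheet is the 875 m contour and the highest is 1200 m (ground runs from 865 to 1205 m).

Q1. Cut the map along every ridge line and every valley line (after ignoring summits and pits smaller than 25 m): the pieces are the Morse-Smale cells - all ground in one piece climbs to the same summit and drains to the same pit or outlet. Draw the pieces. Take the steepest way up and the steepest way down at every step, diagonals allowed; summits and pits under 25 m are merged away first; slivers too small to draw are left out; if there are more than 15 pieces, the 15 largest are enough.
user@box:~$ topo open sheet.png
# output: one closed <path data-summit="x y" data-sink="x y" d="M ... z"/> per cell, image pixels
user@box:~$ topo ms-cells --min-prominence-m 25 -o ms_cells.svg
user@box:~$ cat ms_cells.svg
<path data-summit="95 481" data-sink="527 365" d="M18 197l-2 1 1 330 405 0 1-21 4-13 34-35 59-74-1-2-13 6-17-4-34-17-24-16-104-33-38-8-107-14-44-12-24-10-29-19-39-32z"/><path data-summit="17 98" data-sink="527 365" d="M297 16l-280 0-1 181 69 59 29 19 24 10 44 12 107 14 38 8 104 33 24 16 34 17 14 4 14-4 11-11-1-139-30 5-64 24-31 4-92-25-67-4-51-8 26-3 25-13 54-36-14-32-6-30 3-44 5-24z"/><path data-summit="406 67" data-sink="527 35" d="M527 16l-109 0-1 15-5 23-7 15-18 29-16 20-28 27-44 34 2 6 21 20 29 18 20 6 28 4 31-1 28-5 43-14 26-12z"/><path data-summit="406 67" data-sink="527 365" d="M417 16l-119 0-2 2-11 31-5 24-3 44 8 38 13 24 45-34 28-27 16-20 18-29 7-15 5-23z"/><path data-summit="17 98" data-sink="527 35" d="M298 179l-55 36-25 13-26 3 51 8 67 4 92 25 31-4 64-24 31-6-1-33-41 18-47 12-40 2-28-4-20-6-24-14-16-14z"/><path data-summit="527 527" data-sink="527 365" d="M527 375l-66 84-34 35-4 13 0 21 105-1z"/>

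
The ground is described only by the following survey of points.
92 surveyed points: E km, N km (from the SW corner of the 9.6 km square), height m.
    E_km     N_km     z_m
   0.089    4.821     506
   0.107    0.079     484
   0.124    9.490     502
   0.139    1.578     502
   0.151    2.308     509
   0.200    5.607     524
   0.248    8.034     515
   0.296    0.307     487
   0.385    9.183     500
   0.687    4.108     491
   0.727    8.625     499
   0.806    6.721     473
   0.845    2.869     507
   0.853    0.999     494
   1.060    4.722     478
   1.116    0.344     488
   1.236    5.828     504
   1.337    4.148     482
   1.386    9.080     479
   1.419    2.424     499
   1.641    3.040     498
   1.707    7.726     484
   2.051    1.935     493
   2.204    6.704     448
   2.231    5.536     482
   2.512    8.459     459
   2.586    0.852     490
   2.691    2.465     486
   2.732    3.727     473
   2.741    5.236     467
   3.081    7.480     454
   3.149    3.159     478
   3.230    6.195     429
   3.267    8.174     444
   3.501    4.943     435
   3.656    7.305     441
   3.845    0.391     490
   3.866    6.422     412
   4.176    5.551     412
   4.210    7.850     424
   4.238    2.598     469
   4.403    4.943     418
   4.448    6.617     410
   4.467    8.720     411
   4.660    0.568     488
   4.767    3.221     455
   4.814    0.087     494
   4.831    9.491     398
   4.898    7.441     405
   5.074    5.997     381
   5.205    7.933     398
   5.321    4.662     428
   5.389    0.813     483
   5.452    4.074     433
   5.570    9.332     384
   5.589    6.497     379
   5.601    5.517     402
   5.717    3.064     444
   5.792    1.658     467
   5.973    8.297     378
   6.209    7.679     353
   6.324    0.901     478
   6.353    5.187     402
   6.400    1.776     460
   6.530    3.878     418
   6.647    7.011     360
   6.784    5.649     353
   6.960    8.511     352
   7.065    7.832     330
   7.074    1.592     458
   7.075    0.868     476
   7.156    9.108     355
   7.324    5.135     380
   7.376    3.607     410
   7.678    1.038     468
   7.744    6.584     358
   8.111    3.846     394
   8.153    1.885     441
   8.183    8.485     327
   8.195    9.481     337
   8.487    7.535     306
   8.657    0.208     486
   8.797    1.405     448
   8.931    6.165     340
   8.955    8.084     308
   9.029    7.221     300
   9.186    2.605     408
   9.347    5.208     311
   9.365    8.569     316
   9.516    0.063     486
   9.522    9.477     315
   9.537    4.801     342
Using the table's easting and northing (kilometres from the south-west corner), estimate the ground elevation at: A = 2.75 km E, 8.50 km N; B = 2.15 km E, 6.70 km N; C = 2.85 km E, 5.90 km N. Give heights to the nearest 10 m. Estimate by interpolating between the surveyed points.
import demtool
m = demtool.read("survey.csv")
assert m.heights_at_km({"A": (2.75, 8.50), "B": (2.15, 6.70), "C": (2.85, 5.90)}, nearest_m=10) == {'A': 450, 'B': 450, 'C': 470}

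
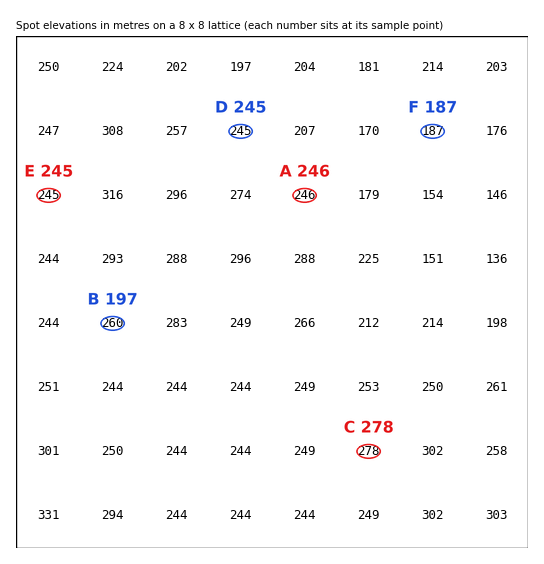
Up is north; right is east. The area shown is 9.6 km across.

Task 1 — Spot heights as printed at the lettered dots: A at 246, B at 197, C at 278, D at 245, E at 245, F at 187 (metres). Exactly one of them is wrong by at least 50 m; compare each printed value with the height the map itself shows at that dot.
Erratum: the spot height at B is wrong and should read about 260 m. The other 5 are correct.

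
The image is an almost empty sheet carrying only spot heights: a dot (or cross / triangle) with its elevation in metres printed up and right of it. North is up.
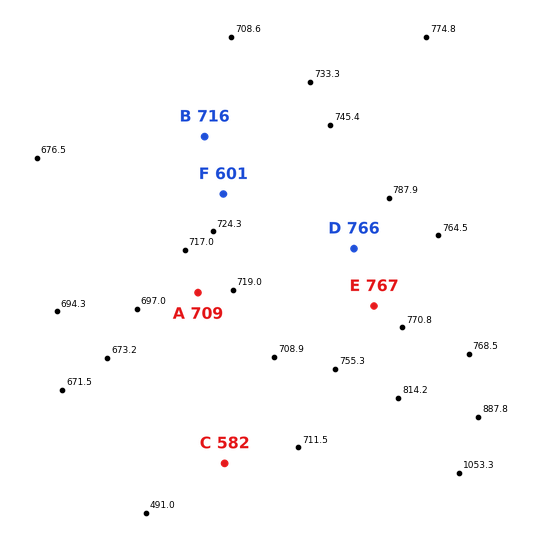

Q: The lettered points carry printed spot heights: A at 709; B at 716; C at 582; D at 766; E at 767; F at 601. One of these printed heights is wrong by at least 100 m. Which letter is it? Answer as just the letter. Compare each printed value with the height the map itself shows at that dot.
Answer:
F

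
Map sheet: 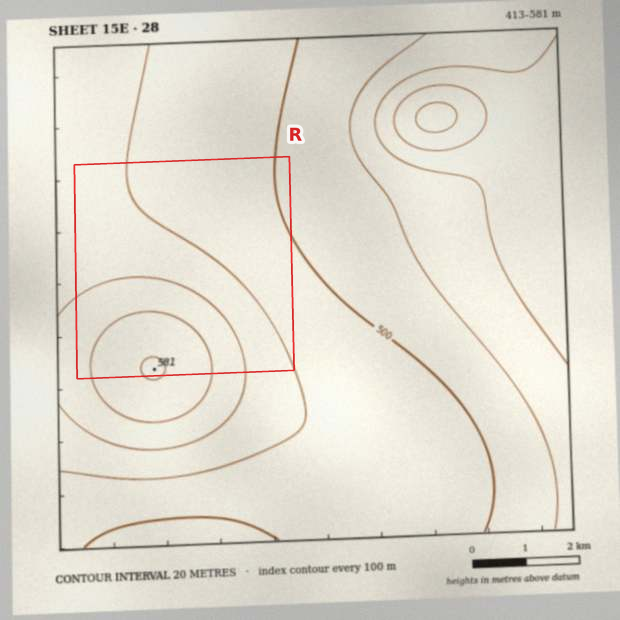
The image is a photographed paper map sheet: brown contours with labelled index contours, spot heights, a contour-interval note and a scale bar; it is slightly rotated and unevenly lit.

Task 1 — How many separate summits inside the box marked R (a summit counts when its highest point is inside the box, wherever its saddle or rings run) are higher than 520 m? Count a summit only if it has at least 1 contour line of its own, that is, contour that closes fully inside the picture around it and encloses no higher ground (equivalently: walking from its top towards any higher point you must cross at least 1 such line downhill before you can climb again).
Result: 1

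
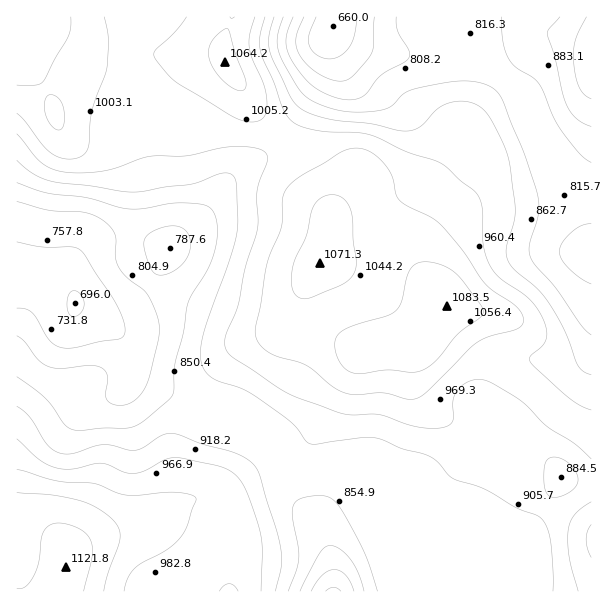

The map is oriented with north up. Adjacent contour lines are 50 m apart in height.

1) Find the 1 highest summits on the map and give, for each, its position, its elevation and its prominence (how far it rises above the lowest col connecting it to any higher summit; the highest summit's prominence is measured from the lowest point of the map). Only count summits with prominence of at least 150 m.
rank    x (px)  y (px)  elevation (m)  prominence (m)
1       66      567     1122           462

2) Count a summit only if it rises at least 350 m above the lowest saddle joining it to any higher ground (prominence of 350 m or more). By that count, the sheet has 1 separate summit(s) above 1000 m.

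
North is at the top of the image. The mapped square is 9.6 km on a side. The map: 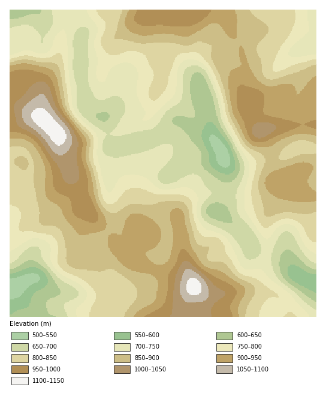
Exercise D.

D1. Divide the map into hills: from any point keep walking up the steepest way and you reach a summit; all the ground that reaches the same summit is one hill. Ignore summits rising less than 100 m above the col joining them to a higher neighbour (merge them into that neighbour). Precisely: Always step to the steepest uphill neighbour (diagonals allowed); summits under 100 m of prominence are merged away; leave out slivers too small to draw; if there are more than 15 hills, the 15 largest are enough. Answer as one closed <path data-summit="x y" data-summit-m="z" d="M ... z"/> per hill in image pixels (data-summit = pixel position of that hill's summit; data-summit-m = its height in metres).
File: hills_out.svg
<path data-summit="262 130" data-summit-m="1038" d="M316 10l-240 0 6 19-2 13 0 30 5 32 7 9 13 5 5 27 27-2 13-3 11-6 15-13 7 1 12 7 14 5 14 20 4 16-2 26-7 16 29 25 7 13 28 8 16 18 16 6 2 0z"/><path data-summit="58 135" data-summit-m="1134" d="M76 10l-66 0 0 307 103-1-1-12-7-5 5-7 0-12-14-29 1-9 13-14 4-10-5-37 0-13 4-15-8-35-13-5-7-9-5-32 0-30 2-13z"/><path data-summit="194 287" data-summit-m="1131" d="M210 138l-15 3-6 5-8 19-14 11-25-7-5-4-4-11 0-6 4-5-27 3 3 10-4 12 0 28 5 22-4 10-13 14-1 9 14 29 0 12-5 7 7 5 1 13 157 0 2-9 9-1 13-7 8-8 6-12-10-4-16-18-28-8-7-13-29-25 7-16 2-26-6-21z"/>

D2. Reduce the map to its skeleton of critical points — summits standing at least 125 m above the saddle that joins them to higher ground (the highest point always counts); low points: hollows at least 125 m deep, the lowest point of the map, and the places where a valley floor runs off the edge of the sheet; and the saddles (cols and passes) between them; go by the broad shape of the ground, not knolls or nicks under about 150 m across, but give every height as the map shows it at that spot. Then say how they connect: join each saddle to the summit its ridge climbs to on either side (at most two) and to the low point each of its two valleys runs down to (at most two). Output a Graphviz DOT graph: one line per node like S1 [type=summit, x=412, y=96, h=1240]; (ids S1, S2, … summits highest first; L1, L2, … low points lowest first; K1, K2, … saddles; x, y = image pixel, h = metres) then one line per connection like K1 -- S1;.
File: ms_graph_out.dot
graph terrain {
  S1 [type=summit, x=58, y=135, h=1134];
  S2 [type=summit, x=194, y=287, h=1131];
  S3 [type=summit, x=262, y=130, h=1038];
  L1 [type=low, x=223, y=156, h=514];
  L2 [type=low, x=10, y=286, h=520];
  L3 [type=low, x=316, y=283, h=554];
  L4 [type=low, x=316, y=44, h=706];
  K1 [type=saddle, x=239, y=41, h=899];
  K2 [type=saddle, x=107, y=231, h=897];
  K3 [type=saddle, x=266, y=254, h=716];
  K1 -- S3;
  K1 -- L1;
  K1 -- L4;
  K2 -- S1;
  K2 -- S2;
  K2 -- L1;
  K2 -- L2;
  K3 -- S2;
  K3 -- S3;
  K3 -- L1;
  K3 -- L3;
}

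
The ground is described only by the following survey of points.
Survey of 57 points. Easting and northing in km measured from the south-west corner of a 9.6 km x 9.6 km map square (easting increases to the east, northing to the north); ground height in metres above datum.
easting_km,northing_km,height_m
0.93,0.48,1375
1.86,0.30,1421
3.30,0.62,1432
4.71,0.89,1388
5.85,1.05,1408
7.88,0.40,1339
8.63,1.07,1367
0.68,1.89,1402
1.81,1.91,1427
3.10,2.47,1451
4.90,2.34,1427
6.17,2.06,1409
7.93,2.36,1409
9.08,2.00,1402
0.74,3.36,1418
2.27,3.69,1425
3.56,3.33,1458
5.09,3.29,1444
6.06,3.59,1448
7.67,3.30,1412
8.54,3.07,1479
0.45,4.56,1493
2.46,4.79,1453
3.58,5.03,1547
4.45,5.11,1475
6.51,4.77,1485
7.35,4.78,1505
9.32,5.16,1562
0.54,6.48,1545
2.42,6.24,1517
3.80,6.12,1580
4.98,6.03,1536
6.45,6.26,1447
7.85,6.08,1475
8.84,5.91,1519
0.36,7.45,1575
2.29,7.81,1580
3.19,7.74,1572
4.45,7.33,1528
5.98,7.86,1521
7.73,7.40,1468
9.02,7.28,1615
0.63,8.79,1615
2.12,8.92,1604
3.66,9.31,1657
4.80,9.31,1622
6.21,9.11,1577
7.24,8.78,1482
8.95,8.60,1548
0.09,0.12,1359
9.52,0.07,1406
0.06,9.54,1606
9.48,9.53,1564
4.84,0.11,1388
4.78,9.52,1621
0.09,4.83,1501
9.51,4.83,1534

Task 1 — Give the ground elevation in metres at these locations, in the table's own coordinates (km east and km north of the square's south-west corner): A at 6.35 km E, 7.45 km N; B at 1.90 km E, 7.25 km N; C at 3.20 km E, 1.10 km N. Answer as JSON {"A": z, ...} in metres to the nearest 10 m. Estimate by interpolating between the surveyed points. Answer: {"A": 1500, "B": 1540, "C": 1430}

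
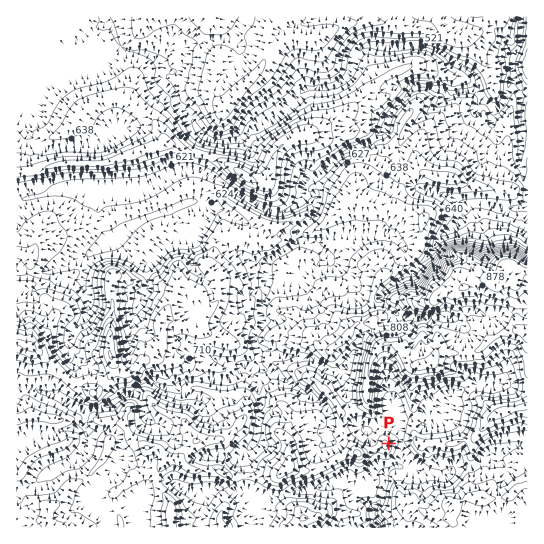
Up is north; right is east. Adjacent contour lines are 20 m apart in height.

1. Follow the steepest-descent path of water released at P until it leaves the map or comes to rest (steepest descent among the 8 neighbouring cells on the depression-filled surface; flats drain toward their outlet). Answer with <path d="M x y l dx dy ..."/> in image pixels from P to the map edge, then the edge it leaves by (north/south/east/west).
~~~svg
<path d="M389 443l9 0 3 3 0 19-2 1-4 0-5 3-5 5 0 11-3 5 0 7-3 5-6 7 0 2-2 2 6 10 0 4"/>
exit: south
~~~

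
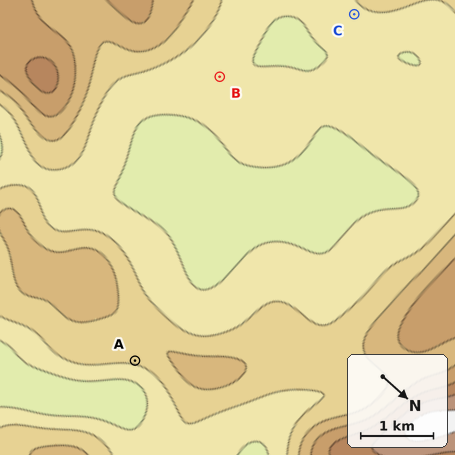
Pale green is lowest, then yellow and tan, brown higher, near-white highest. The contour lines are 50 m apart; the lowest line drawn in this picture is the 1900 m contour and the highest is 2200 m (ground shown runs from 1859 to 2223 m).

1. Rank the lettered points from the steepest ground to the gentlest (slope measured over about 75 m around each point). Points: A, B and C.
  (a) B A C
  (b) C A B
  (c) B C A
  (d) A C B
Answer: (d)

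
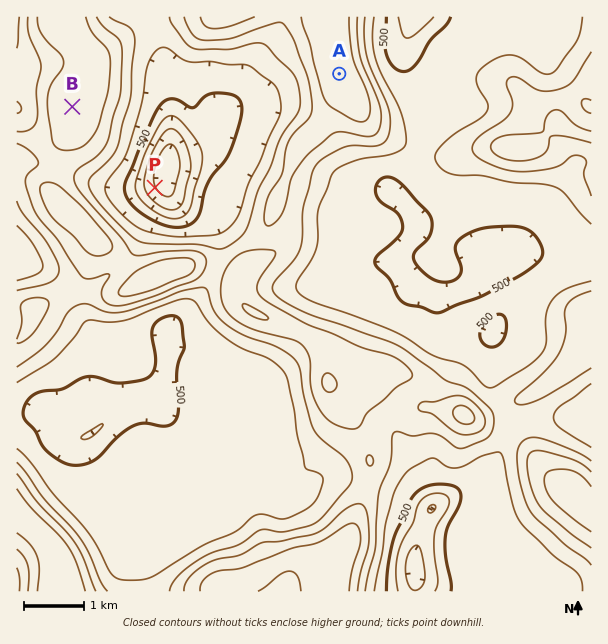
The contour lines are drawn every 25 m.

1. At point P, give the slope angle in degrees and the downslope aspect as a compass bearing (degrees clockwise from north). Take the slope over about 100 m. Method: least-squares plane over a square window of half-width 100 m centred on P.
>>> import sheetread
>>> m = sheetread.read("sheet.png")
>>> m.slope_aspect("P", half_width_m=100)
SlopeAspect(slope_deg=7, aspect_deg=64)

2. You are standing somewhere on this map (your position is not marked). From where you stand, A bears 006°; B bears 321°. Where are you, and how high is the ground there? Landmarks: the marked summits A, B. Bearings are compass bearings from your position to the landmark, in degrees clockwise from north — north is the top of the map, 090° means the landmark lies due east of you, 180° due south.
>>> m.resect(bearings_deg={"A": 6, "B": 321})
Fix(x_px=306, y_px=395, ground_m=555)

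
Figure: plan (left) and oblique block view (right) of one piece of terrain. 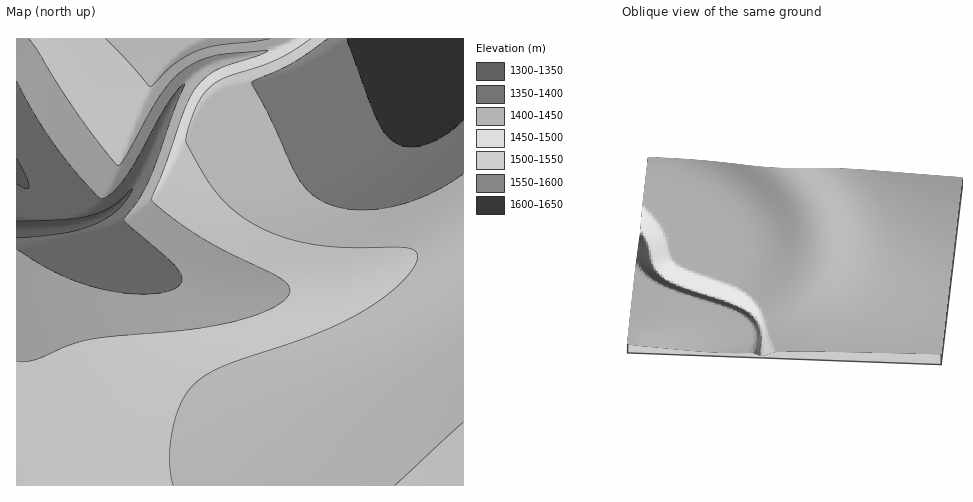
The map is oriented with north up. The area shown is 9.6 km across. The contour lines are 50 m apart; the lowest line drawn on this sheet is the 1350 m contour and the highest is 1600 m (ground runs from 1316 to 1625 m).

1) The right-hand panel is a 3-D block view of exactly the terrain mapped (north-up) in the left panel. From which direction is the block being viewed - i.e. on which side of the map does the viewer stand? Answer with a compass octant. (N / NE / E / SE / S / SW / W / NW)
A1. W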